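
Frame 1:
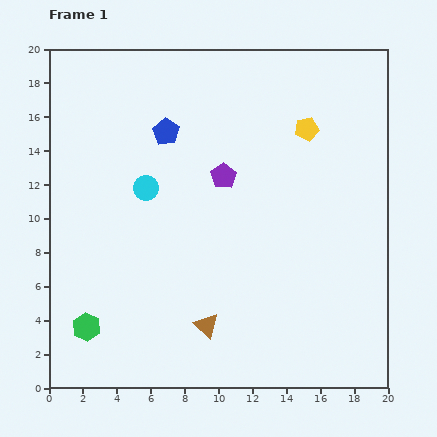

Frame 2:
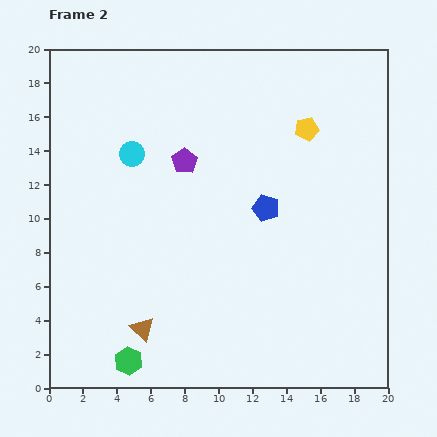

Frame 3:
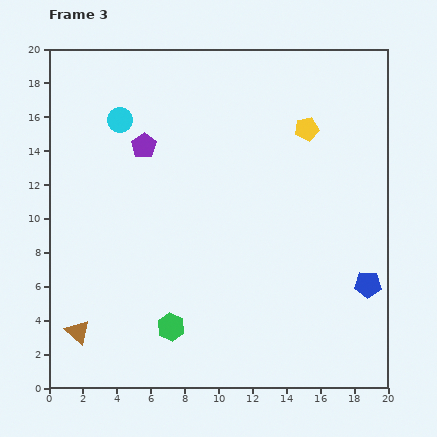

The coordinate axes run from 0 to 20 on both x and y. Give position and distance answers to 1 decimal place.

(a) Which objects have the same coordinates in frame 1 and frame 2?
the yellow pentagon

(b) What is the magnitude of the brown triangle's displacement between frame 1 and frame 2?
3.8

The brown triangle moved from (9.3, 3.7) to (5.5, 3.5), a distance of √(3.8² + 0.2²) ≈ 3.8.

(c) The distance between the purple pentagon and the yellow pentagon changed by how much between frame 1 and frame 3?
+4.1

Distance in frame 1: 5.6. Distance in frame 3: 9.7.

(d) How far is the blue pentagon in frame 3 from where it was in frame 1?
14.9

The blue pentagon moved from (6.9, 15.1) to (18.8, 6.1), a distance of √(11.9² + 9.0²) ≈ 14.9.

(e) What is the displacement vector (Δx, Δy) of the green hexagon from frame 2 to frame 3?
(2.5, 2.0)

The green hexagon was at (4.7, 1.6) in frame 2 and (7.2, 3.6) in frame 3.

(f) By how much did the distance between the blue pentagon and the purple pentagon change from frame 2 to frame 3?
+9.9

Distance in frame 2: 5.6. Distance in frame 3: 15.5.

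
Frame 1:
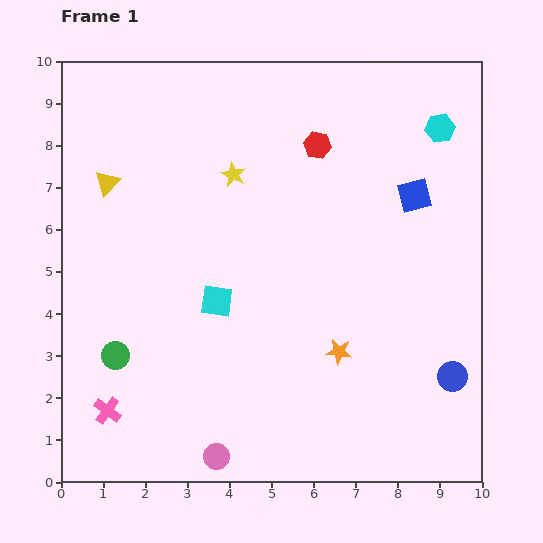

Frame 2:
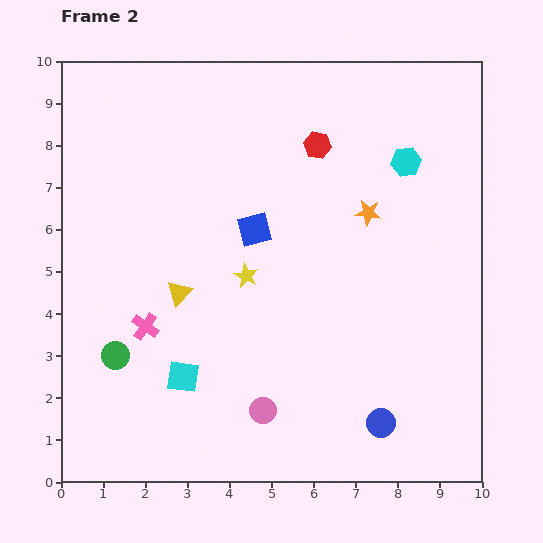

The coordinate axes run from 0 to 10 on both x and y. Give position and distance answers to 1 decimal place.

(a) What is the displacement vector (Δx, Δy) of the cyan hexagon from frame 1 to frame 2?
(-0.8, -0.8)

The cyan hexagon was at (9.0, 8.4) in frame 1 and (8.2, 7.6) in frame 2.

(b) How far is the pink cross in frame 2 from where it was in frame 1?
2.2

The pink cross moved from (1.1, 1.7) to (2.0, 3.7), a distance of √(0.9² + 2.0²) ≈ 2.2.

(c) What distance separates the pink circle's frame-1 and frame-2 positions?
1.6

The pink circle moved from (3.7, 0.6) to (4.8, 1.7), a distance of √(1.1² + 1.1²) ≈ 1.6.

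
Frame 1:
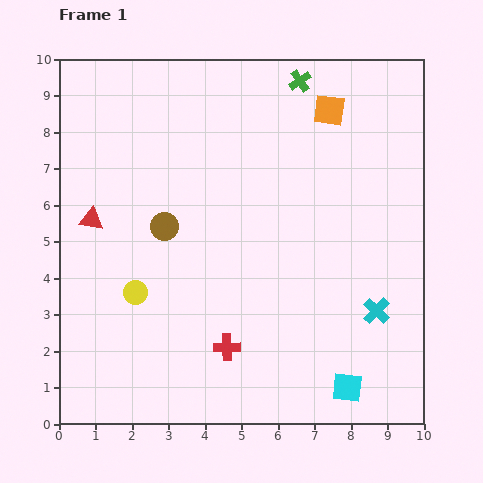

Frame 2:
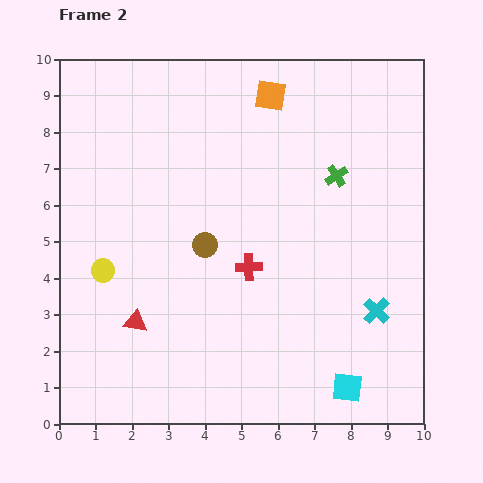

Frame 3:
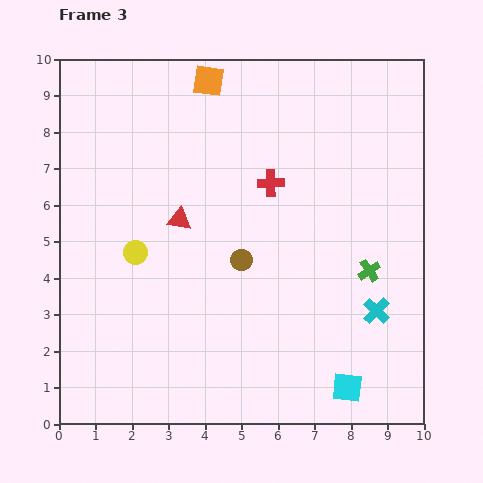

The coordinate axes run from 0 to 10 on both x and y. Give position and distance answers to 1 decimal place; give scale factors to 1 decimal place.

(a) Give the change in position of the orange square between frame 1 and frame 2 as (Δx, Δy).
(-1.6, 0.4)

The orange square was at (7.4, 8.6) in frame 1 and (5.8, 9.0) in frame 2.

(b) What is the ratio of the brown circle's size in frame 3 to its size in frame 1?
0.8×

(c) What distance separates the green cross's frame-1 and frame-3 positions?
5.5

The green cross moved from (6.6, 9.4) to (8.5, 4.2), a distance of √(1.9² + 5.2²) ≈ 5.5.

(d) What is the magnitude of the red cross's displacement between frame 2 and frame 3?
2.4

The red cross moved from (5.2, 4.3) to (5.8, 6.6), a distance of √(0.6² + 2.3²) ≈ 2.4.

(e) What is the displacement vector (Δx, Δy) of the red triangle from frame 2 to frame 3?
(1.2, 2.8)

The red triangle was at (2.1, 2.8) in frame 2 and (3.3, 5.6) in frame 3.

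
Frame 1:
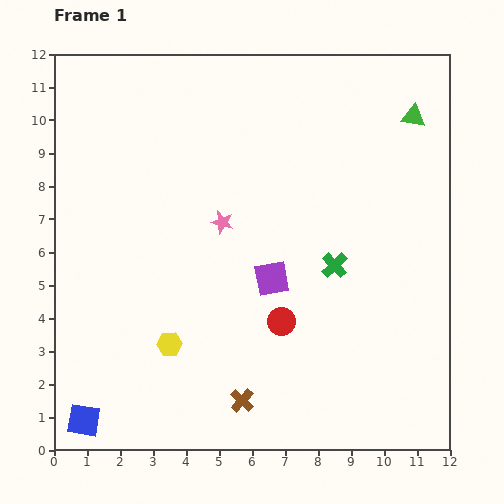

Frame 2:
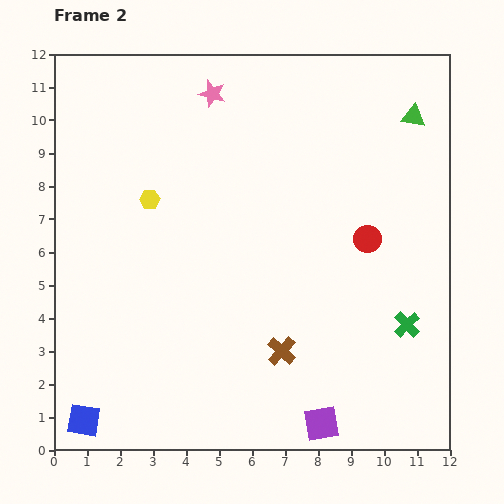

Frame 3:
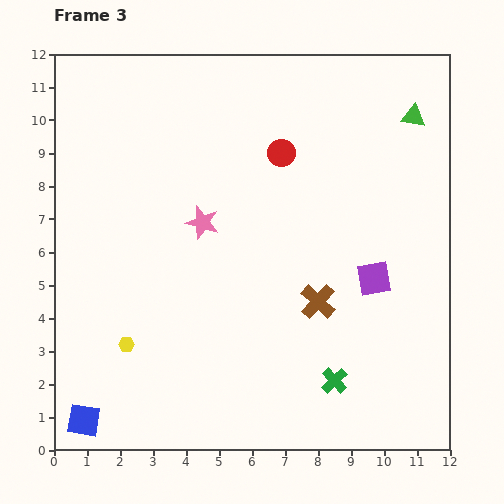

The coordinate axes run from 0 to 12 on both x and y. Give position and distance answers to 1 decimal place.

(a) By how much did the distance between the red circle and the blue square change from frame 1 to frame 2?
+3.5

Distance in frame 1: 6.7. Distance in frame 2: 10.2.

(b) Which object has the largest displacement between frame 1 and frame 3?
the red circle

(moved 5.1; next 3.8)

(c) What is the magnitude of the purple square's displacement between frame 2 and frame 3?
4.7

The purple square moved from (8.1, 0.8) to (9.7, 5.2), a distance of √(1.6² + 4.4²) ≈ 4.7.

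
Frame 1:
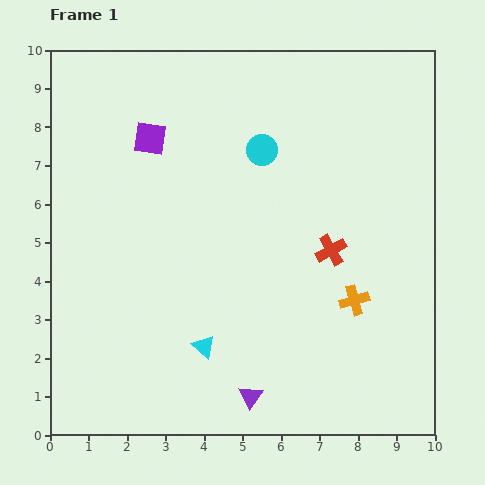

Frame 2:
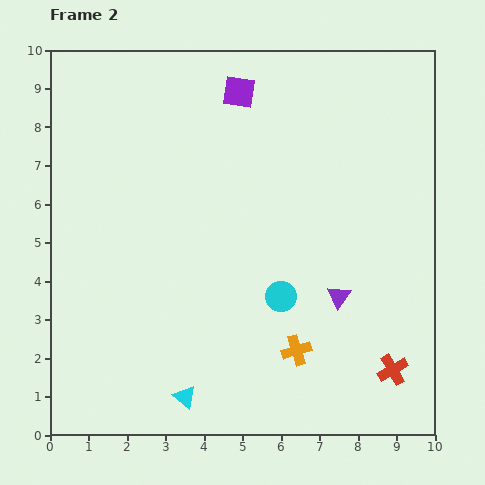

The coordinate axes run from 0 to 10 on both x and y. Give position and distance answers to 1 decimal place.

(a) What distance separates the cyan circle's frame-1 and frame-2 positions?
3.8

The cyan circle moved from (5.5, 7.4) to (6.0, 3.6), a distance of √(0.5² + 3.8²) ≈ 3.8.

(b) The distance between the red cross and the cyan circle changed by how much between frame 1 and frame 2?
+0.3

Distance in frame 1: 3.2. Distance in frame 2: 3.5.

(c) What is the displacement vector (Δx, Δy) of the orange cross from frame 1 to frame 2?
(-1.5, -1.3)

The orange cross was at (7.9, 3.5) in frame 1 and (6.4, 2.2) in frame 2.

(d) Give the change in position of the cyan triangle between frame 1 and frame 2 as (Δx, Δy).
(-0.5, -1.3)

The cyan triangle was at (4.0, 2.3) in frame 1 and (3.5, 1.0) in frame 2.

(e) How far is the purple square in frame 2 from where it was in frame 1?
2.6

The purple square moved from (2.6, 7.7) to (4.9, 8.9), a distance of √(2.3² + 1.2²) ≈ 2.6.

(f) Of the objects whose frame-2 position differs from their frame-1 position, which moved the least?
the cyan triangle

(moved 1.4)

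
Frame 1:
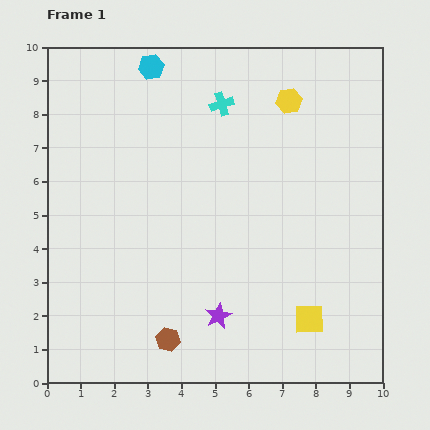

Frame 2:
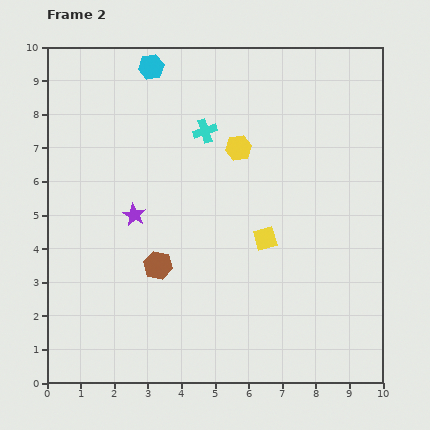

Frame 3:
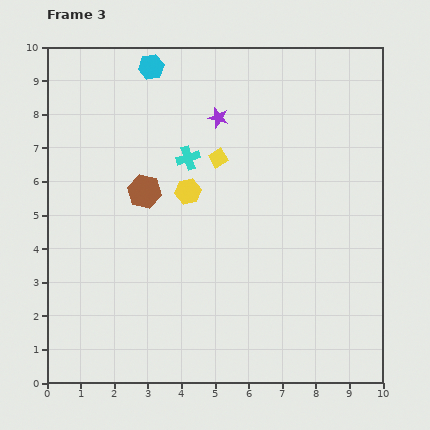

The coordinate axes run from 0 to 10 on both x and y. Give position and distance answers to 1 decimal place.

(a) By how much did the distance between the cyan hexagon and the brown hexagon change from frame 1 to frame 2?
-2.2

Distance in frame 1: 8.1. Distance in frame 2: 5.9.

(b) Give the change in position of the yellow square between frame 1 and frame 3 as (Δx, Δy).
(-2.7, 4.8)

The yellow square was at (7.8, 1.9) in frame 1 and (5.1, 6.7) in frame 3.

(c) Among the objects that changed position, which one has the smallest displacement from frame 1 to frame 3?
the cyan cross

(moved 1.9)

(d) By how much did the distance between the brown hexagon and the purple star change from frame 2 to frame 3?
+1.4

Distance in frame 2: 1.7. Distance in frame 3: 3.1.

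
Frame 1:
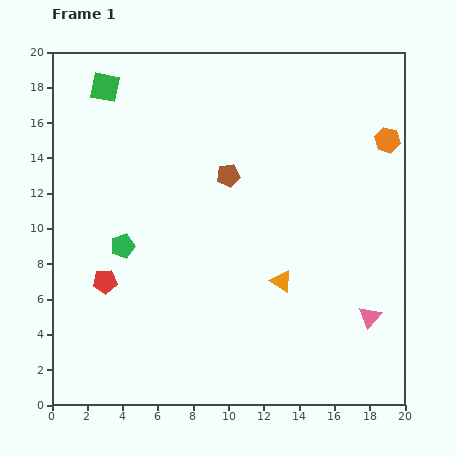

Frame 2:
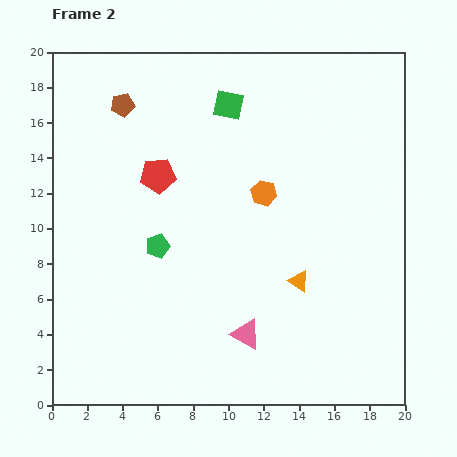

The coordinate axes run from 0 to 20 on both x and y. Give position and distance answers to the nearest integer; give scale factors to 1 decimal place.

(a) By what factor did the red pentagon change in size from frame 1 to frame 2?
1.5×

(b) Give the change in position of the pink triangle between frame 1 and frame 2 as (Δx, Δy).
(-7, -1)

The pink triangle was at (18, 5) in frame 1 and (11, 4) in frame 2.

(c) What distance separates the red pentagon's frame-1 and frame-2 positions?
7

The red pentagon moved from (3, 7) to (6, 13), a distance of √(3² + 6²) ≈ 7.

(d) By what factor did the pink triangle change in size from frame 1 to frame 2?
1.3×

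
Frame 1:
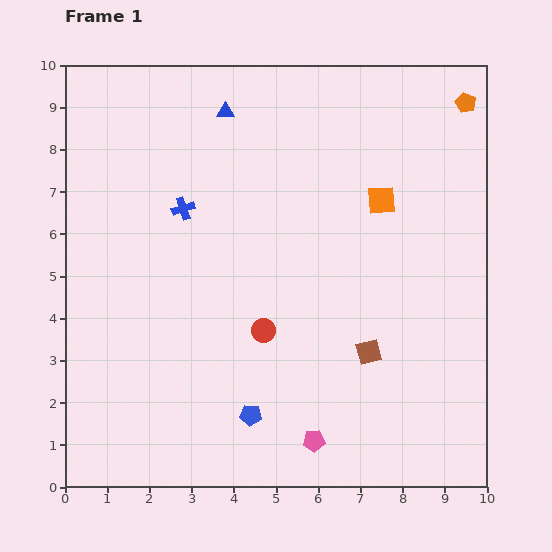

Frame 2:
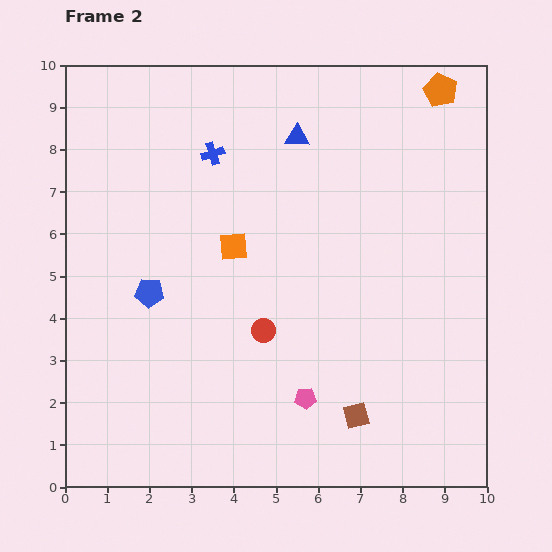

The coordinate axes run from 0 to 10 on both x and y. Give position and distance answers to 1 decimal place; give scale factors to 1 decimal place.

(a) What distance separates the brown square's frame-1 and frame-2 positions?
1.5

The brown square moved from (7.2, 3.2) to (6.9, 1.7), a distance of √(0.3² + 1.5²) ≈ 1.5.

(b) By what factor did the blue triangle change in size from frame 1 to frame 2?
1.4×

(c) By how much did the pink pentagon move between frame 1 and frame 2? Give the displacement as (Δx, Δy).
(-0.2, 1.0)

The pink pentagon was at (5.9, 1.1) in frame 1 and (5.7, 2.1) in frame 2.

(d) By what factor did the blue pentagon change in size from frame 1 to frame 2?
1.4×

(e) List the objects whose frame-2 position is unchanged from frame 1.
the red circle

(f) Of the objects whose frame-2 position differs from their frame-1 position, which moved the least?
the orange pentagon

(moved 0.7)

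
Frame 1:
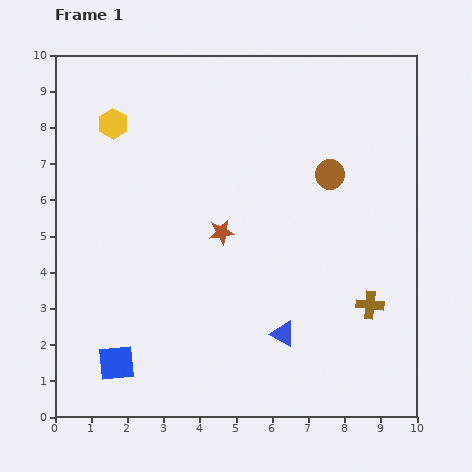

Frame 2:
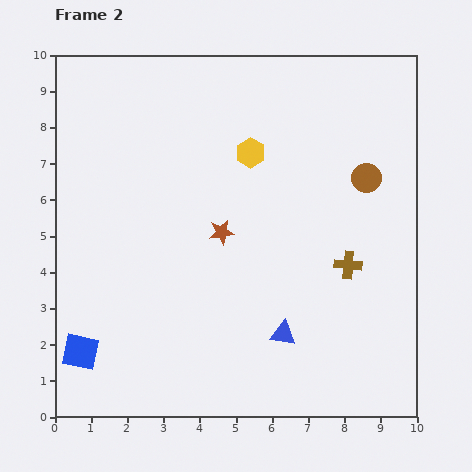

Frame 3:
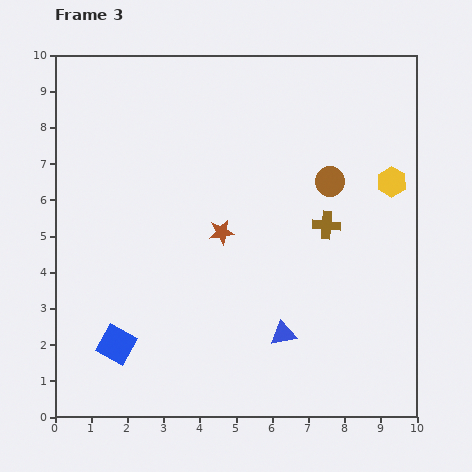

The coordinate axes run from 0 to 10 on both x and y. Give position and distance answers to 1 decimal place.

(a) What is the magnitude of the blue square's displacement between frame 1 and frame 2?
1.0

The blue square moved from (1.7, 1.5) to (0.7, 1.8), a distance of √(1.0² + 0.3²) ≈ 1.0.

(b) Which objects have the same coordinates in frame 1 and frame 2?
the brown star, the blue triangle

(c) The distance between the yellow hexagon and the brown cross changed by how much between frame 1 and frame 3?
-6.5

Distance in frame 1: 8.7. Distance in frame 3: 2.2.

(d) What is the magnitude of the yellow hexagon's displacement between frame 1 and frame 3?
7.9

The yellow hexagon moved from (1.6, 8.1) to (9.3, 6.5), a distance of √(7.7² + 1.6²) ≈ 7.9.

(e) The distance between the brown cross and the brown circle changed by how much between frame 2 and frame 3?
-1.3

Distance in frame 2: 2.5. Distance in frame 3: 1.2.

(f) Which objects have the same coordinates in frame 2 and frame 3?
the brown star, the blue triangle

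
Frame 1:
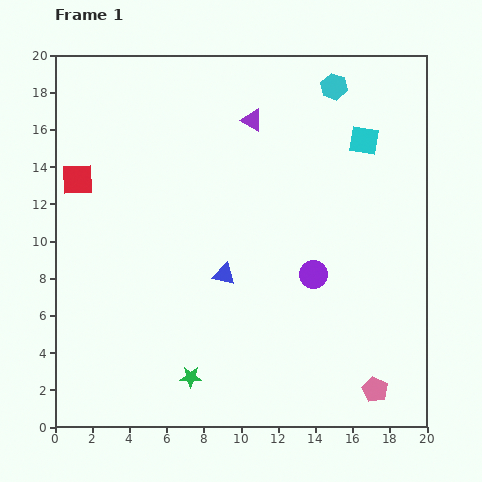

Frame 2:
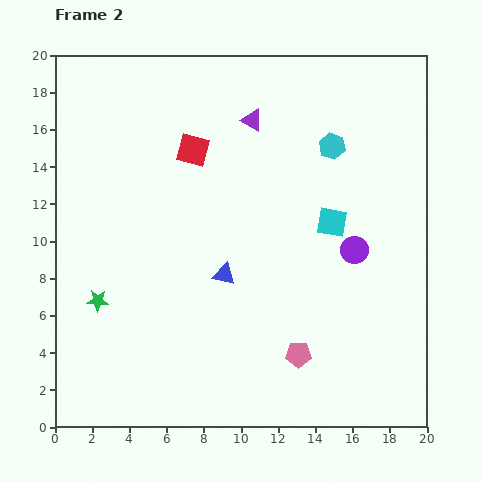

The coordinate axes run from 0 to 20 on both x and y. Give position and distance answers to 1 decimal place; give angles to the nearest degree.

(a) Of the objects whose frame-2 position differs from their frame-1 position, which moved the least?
the purple circle

(moved 2.6)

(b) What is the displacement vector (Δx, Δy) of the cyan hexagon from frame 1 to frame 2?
(-0.1, -3.2)

The cyan hexagon was at (15.0, 18.3) in frame 1 and (14.9, 15.1) in frame 2.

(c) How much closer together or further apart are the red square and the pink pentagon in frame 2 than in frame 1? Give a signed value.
-7.2

Distance in frame 1: 19.6. Distance in frame 2: 12.4.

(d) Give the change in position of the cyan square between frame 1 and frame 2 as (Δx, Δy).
(-1.7, -4.4)

The cyan square was at (16.6, 15.4) in frame 1 and (14.9, 11.0) in frame 2.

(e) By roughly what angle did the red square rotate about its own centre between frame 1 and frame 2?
17° clockwise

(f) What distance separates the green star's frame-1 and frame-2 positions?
6.5

The green star moved from (7.3, 2.7) to (2.3, 6.8), a distance of √(5.0² + 4.1²) ≈ 6.5.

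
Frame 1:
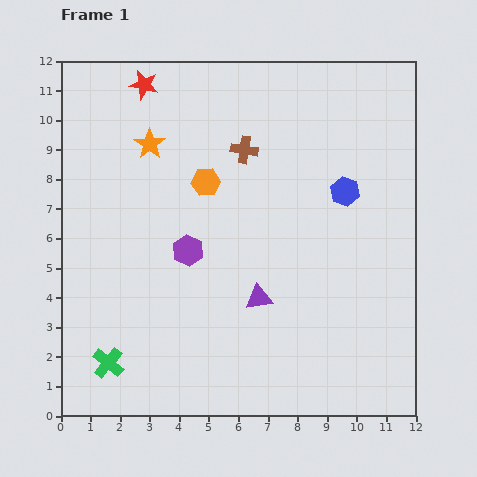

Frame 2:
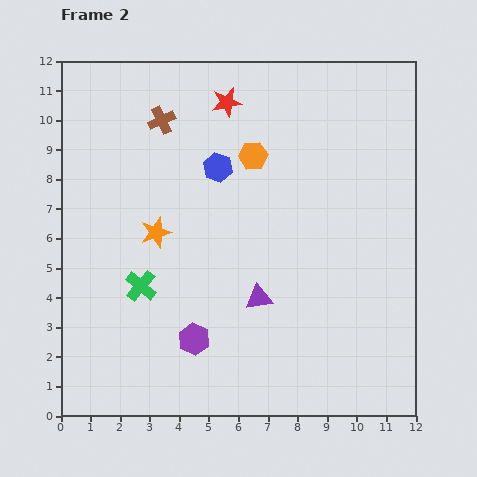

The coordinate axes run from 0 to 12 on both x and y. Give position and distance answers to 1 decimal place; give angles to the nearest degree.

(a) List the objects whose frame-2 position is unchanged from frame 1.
the purple triangle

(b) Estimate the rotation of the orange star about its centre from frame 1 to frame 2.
19° clockwise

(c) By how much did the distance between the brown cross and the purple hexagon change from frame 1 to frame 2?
+3.6

Distance in frame 1: 3.9. Distance in frame 2: 7.5.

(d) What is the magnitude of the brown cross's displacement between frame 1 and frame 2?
3.0

The brown cross moved from (6.2, 9.0) to (3.4, 10.0), a distance of √(2.8² + 1.0²) ≈ 3.0.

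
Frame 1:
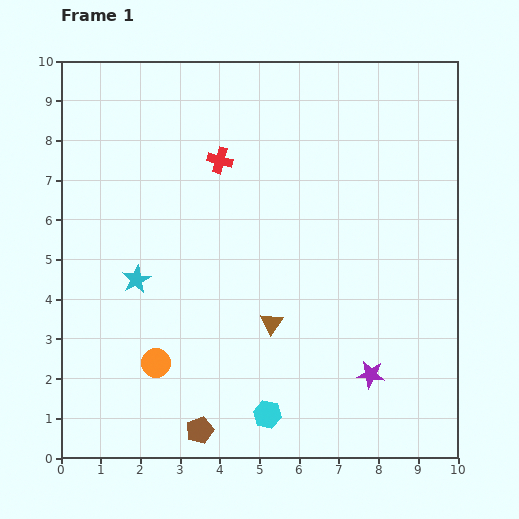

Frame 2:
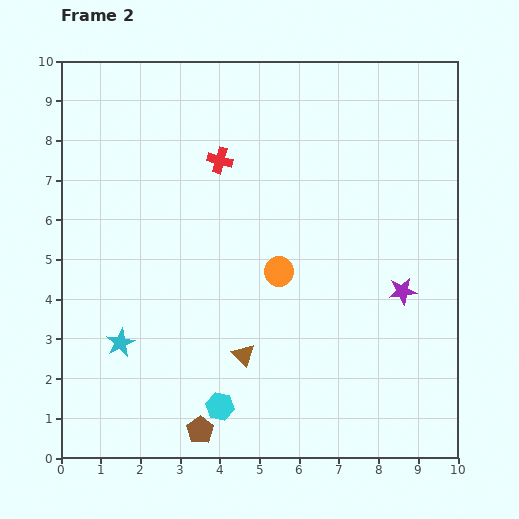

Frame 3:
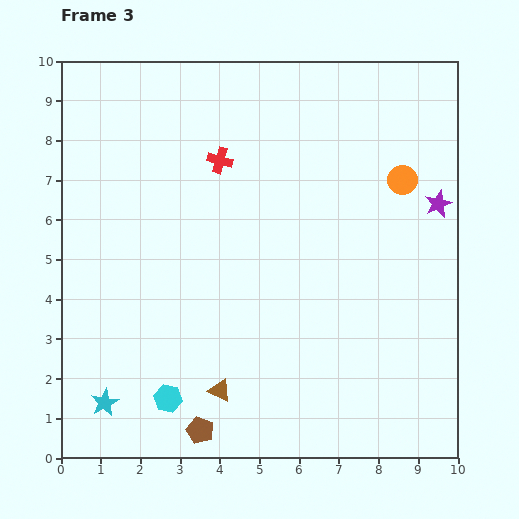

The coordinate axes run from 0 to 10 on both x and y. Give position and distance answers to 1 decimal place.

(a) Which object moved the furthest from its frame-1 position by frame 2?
the orange circle

(moved 3.9; next 2.2)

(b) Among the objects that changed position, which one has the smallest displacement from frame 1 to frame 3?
the brown triangle

(moved 2.1)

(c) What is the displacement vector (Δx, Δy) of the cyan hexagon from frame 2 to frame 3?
(-1.3, 0.2)

The cyan hexagon was at (4.0, 1.3) in frame 2 and (2.7, 1.5) in frame 3.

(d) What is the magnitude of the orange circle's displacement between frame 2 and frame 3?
3.9

The orange circle moved from (5.5, 4.7) to (8.6, 7.0), a distance of √(3.1² + 2.3²) ≈ 3.9.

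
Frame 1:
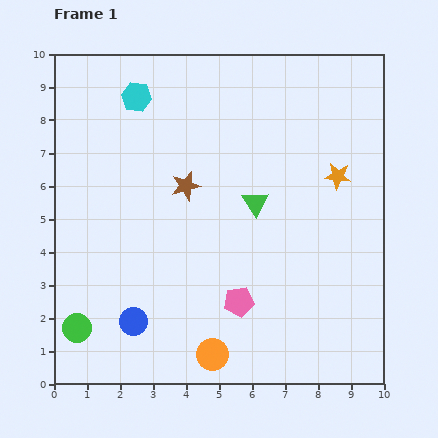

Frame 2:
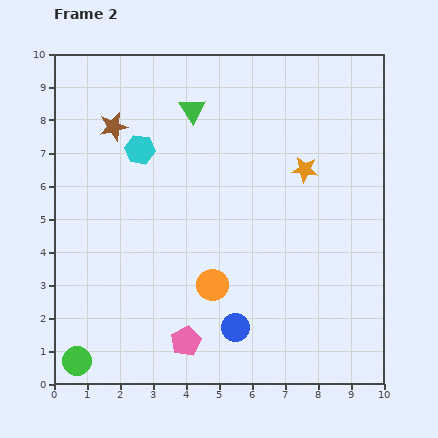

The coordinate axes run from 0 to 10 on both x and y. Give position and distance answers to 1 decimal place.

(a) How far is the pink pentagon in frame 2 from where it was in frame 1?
2.0

The pink pentagon moved from (5.6, 2.5) to (4.0, 1.3), a distance of √(1.6² + 1.2²) ≈ 2.0.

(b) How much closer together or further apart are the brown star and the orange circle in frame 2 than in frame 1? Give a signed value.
+0.5

Distance in frame 1: 5.2. Distance in frame 2: 5.7.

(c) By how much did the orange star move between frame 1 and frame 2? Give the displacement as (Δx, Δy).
(-1.0, 0.2)

The orange star was at (8.6, 6.3) in frame 1 and (7.6, 6.5) in frame 2.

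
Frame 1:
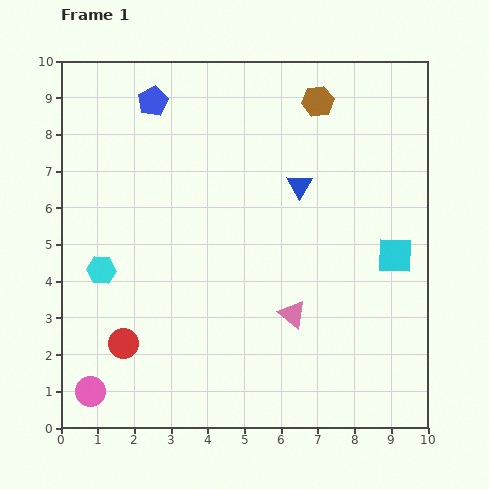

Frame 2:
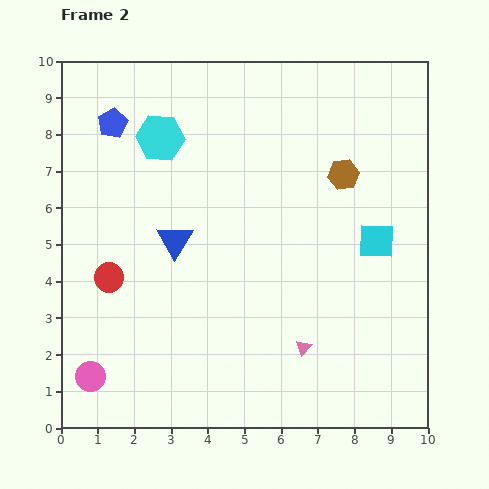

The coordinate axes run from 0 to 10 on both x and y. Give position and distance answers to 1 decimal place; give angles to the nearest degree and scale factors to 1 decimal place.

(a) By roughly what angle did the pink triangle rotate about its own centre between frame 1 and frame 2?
33° clockwise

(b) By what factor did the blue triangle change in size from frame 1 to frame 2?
1.4×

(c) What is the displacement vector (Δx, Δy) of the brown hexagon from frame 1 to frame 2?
(0.7, -2.0)

The brown hexagon was at (7.0, 8.9) in frame 1 and (7.7, 6.9) in frame 2.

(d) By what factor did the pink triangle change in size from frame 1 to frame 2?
0.6×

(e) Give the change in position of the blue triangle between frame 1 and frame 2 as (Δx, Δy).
(-3.4, -1.5)

The blue triangle was at (6.5, 6.6) in frame 1 and (3.1, 5.1) in frame 2.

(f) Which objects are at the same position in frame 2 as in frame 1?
none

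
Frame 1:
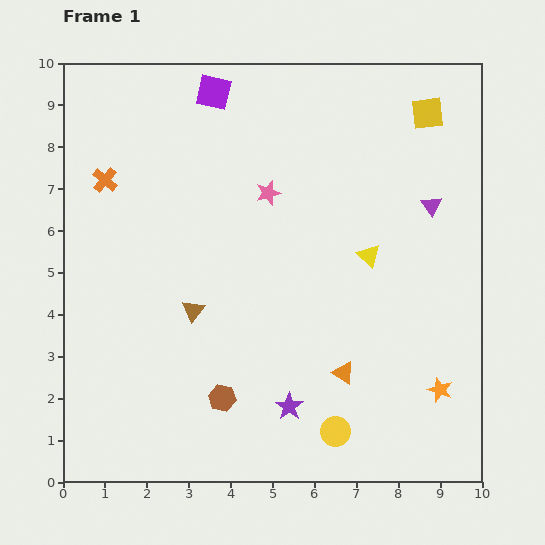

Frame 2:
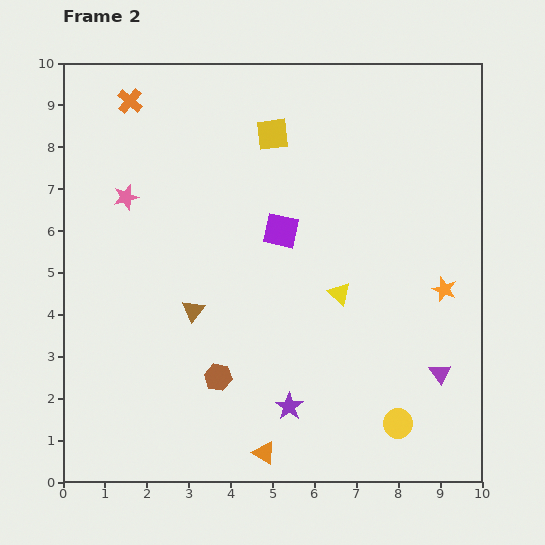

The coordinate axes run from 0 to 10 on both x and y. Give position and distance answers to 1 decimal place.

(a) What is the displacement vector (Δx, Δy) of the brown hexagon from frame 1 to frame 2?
(-0.1, 0.5)

The brown hexagon was at (3.8, 2.0) in frame 1 and (3.7, 2.5) in frame 2.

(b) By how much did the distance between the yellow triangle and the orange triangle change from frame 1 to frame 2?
+1.3

Distance in frame 1: 2.9. Distance in frame 2: 4.2.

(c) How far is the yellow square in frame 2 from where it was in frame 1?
3.7

The yellow square moved from (8.7, 8.8) to (5.0, 8.3), a distance of √(3.7² + 0.5²) ≈ 3.7.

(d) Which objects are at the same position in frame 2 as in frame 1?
the purple star, the brown triangle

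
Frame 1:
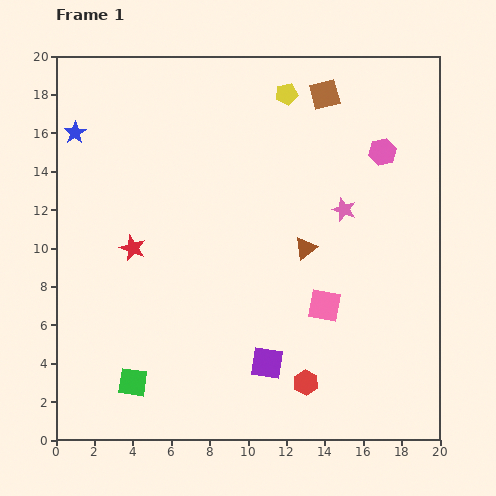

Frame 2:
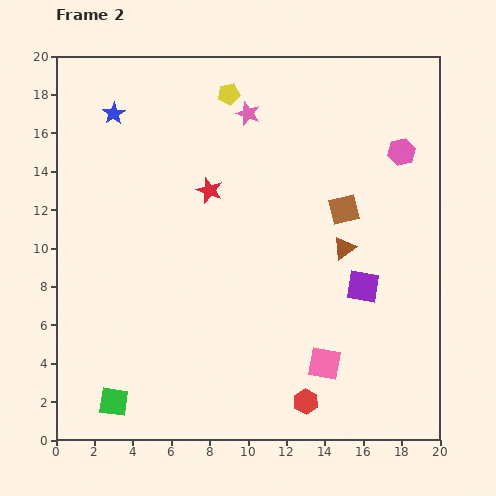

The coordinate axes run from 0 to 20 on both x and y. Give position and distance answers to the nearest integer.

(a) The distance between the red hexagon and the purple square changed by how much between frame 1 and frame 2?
+5

Distance in frame 1: 2. Distance in frame 2: 7.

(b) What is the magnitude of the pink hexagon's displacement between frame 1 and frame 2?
1

The pink hexagon moved from (17, 15) to (18, 15), a distance of √(1² + 0²) ≈ 1.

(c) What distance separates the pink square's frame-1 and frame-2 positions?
3

The pink square moved from (14, 7) to (14, 4), a distance of √(0² + 3²) ≈ 3.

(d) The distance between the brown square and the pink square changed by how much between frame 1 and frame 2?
-3

Distance in frame 1: 11. Distance in frame 2: 8.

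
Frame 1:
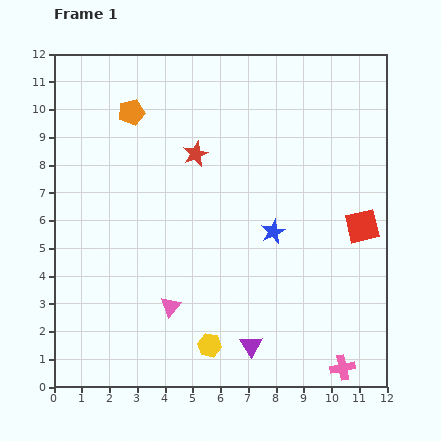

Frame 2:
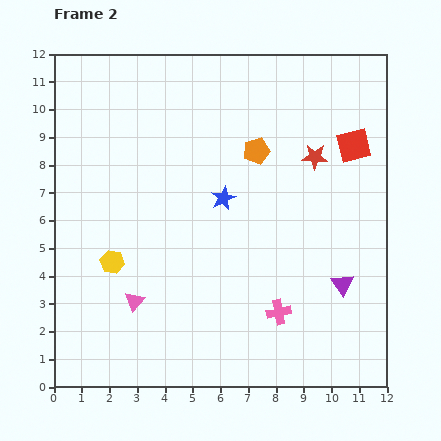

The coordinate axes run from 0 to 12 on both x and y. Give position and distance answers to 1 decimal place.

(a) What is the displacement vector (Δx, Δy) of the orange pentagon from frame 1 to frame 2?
(4.5, -1.4)

The orange pentagon was at (2.8, 9.9) in frame 1 and (7.3, 8.5) in frame 2.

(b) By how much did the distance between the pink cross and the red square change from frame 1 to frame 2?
+1.5

Distance in frame 1: 5.1. Distance in frame 2: 6.6.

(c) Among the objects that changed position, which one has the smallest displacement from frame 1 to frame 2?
the pink triangle

(moved 1.3)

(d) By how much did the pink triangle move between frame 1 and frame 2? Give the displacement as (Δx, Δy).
(-1.3, 0.2)

The pink triangle was at (4.2, 2.9) in frame 1 and (2.9, 3.1) in frame 2.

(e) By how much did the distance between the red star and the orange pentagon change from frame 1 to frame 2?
-0.6

Distance in frame 1: 2.7. Distance in frame 2: 2.1.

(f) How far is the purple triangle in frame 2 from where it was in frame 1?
4.0

The purple triangle moved from (7.1, 1.5) to (10.4, 3.7), a distance of √(3.3² + 2.2²) ≈ 4.0.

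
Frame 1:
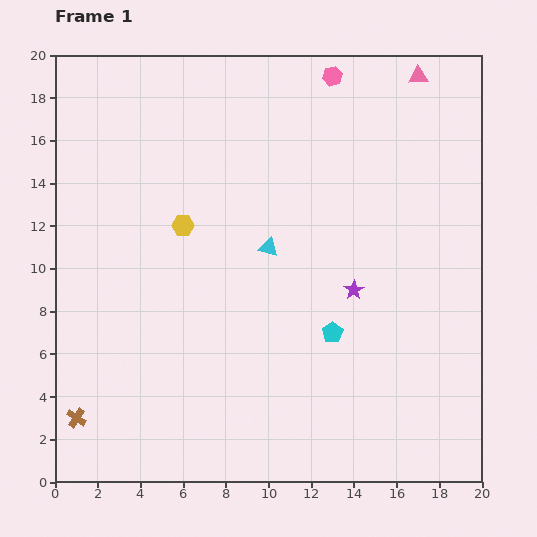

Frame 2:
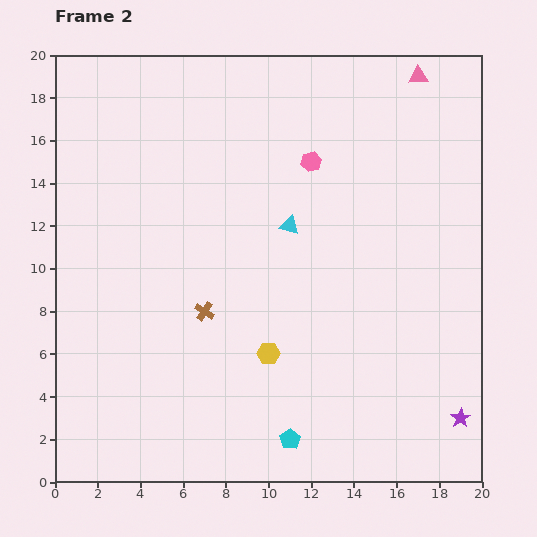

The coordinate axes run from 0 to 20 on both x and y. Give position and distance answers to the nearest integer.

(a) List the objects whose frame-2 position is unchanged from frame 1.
the pink triangle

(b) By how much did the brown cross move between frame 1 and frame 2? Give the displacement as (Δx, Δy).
(6, 5)

The brown cross was at (1, 3) in frame 1 and (7, 8) in frame 2.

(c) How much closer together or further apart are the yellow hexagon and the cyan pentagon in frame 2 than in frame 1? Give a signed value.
-5

Distance in frame 1: 9. Distance in frame 2: 4.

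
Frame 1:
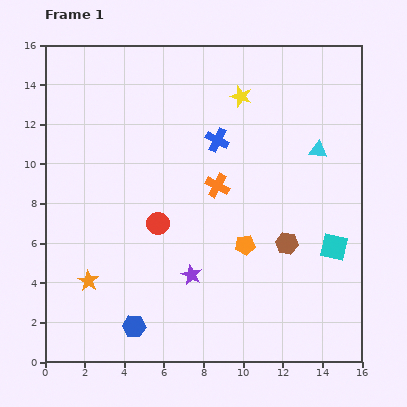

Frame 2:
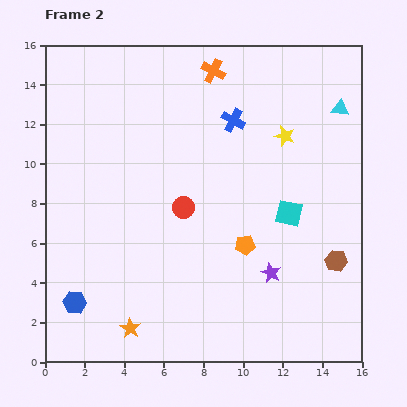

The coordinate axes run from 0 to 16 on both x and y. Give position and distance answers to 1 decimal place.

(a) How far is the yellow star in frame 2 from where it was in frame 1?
3.0

The yellow star moved from (9.9, 13.4) to (12.1, 11.4), a distance of √(2.2² + 2.0²) ≈ 3.0.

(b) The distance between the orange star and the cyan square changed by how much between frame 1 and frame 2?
-2.6

Distance in frame 1: 12.5. Distance in frame 2: 9.9.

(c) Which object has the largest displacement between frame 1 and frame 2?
the orange cross

(moved 5.8; next 4.0)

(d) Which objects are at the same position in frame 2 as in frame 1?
the orange pentagon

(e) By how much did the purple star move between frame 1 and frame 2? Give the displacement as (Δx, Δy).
(4.0, 0.1)

The purple star was at (7.4, 4.4) in frame 1 and (11.4, 4.5) in frame 2.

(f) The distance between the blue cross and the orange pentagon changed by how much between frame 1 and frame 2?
+0.8

Distance in frame 1: 5.5. Distance in frame 2: 6.3.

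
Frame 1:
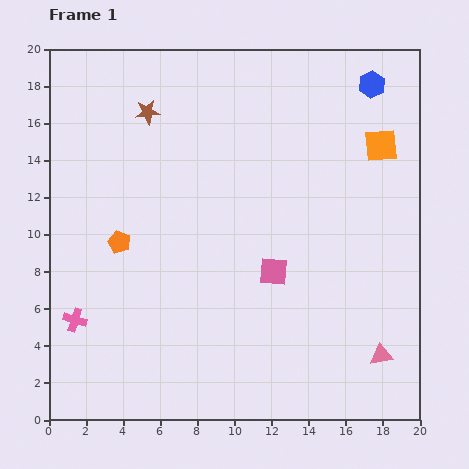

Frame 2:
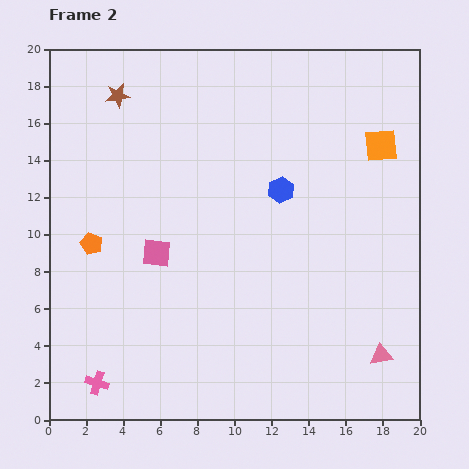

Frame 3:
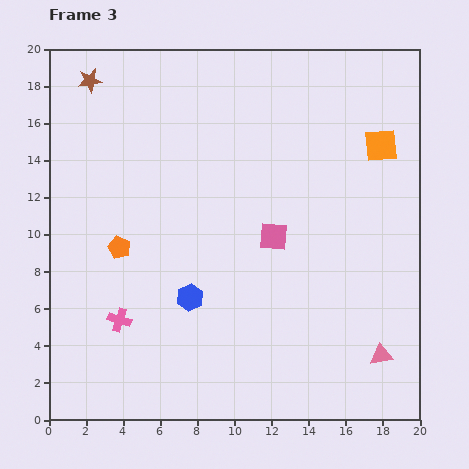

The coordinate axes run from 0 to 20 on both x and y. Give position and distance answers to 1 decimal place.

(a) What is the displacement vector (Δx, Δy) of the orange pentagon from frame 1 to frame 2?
(-1.5, -0.1)

The orange pentagon was at (3.8, 9.6) in frame 1 and (2.3, 9.5) in frame 2.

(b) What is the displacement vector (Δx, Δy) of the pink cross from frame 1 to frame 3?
(2.4, 0.0)

The pink cross was at (1.4, 5.4) in frame 1 and (3.8, 5.4) in frame 3.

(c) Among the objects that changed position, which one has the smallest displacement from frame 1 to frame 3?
the orange pentagon

(moved 0.3)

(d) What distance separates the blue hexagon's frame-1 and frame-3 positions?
15.1

The blue hexagon moved from (17.4, 18.1) to (7.6, 6.6), a distance of √(9.8² + 11.5²) ≈ 15.1.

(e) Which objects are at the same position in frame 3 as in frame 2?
the pink triangle, the orange square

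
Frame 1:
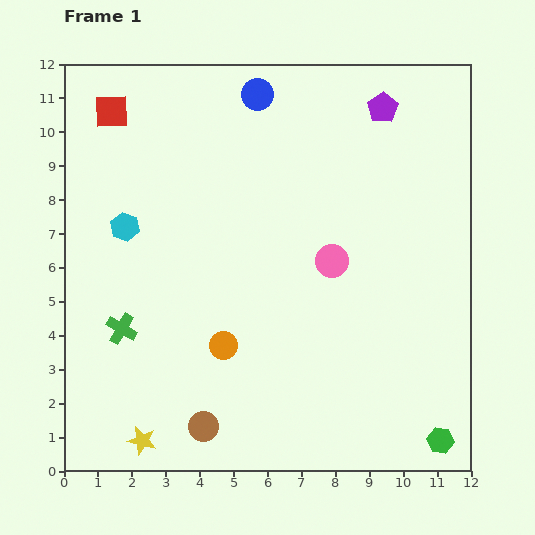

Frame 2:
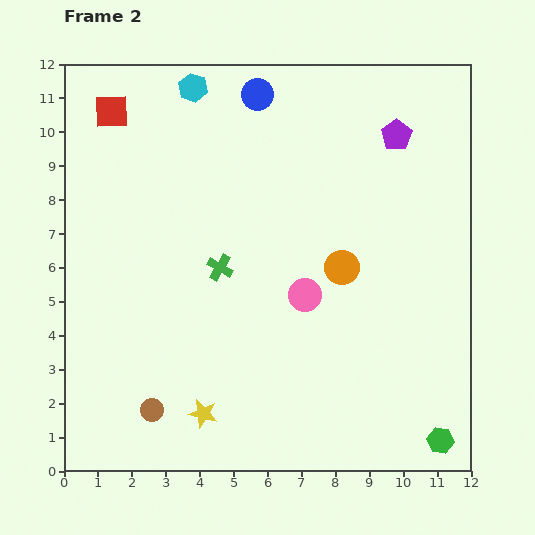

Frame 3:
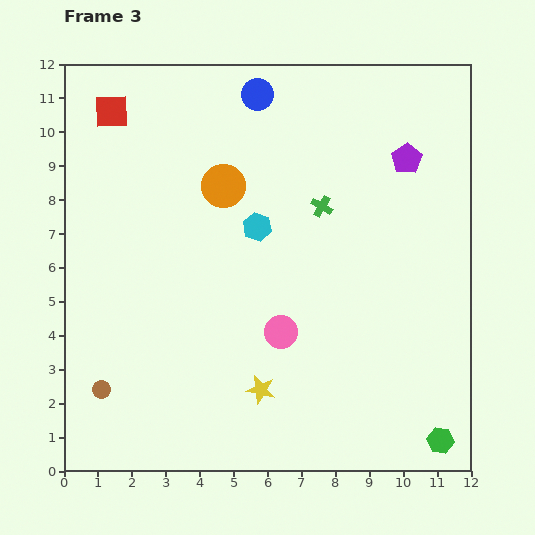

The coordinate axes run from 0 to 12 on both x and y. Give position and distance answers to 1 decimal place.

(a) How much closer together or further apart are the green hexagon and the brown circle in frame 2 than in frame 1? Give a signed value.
+1.5

Distance in frame 1: 7.0. Distance in frame 2: 8.5.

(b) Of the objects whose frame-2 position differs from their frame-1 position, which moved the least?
the purple pentagon

(moved 0.9)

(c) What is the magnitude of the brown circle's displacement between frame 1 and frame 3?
3.2

The brown circle moved from (4.1, 1.3) to (1.1, 2.4), a distance of √(3.0² + 1.1²) ≈ 3.2.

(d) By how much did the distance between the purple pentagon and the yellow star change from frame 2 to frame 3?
-2.0

Distance in frame 2: 10.0. Distance in frame 3: 8.0.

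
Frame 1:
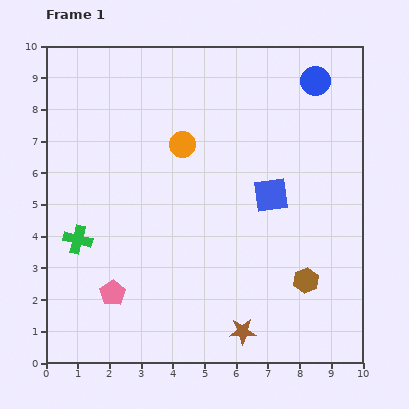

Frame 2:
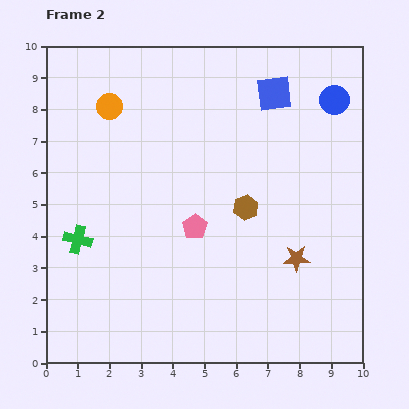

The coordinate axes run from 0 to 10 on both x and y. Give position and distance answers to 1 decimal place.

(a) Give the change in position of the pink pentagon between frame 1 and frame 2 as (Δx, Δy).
(2.6, 2.1)

The pink pentagon was at (2.1, 2.2) in frame 1 and (4.7, 4.3) in frame 2.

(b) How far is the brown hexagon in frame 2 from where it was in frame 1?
3.0

The brown hexagon moved from (8.2, 2.6) to (6.3, 4.9), a distance of √(1.9² + 2.3²) ≈ 3.0.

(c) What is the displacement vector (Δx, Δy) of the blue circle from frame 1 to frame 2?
(0.6, -0.6)

The blue circle was at (8.5, 8.9) in frame 1 and (9.1, 8.3) in frame 2.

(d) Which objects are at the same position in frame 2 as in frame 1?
the green cross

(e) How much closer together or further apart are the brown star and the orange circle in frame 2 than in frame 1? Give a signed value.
+1.4

Distance in frame 1: 6.2. Distance in frame 2: 7.6.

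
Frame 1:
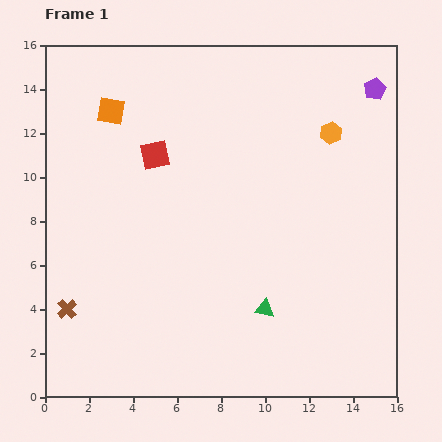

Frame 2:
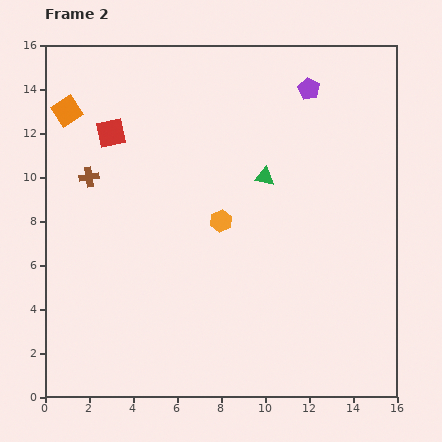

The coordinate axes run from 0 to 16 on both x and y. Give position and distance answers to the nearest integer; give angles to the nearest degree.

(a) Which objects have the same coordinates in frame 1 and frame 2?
none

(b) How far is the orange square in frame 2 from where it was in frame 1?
2

The orange square moved from (3, 13) to (1, 13), a distance of √(2² + 0²) ≈ 2.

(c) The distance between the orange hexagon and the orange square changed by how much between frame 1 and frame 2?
-1

Distance in frame 1: 10. Distance in frame 2: 9.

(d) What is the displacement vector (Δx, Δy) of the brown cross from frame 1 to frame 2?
(1, 6)

The brown cross was at (1, 4) in frame 1 and (2, 10) in frame 2.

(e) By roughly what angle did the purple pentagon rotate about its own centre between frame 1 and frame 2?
17° counter-clockwise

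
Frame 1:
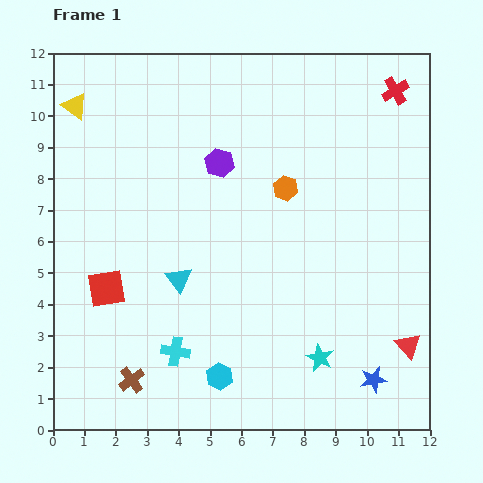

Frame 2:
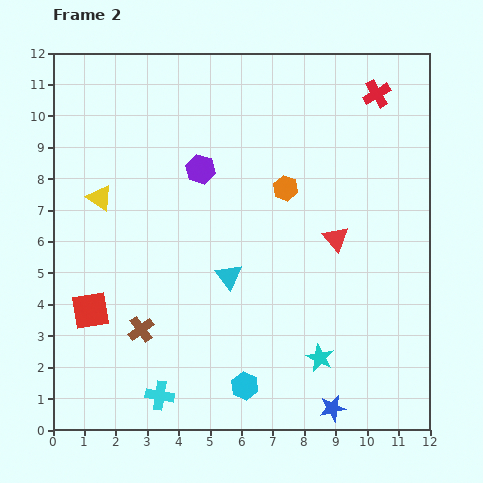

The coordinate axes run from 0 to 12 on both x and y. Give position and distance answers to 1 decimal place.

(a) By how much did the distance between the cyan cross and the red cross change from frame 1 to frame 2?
+0.9

Distance in frame 1: 10.9. Distance in frame 2: 11.8.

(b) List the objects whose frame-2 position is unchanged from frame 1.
the cyan star, the orange hexagon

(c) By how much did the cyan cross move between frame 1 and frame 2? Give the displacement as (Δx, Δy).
(-0.5, -1.4)

The cyan cross was at (3.9, 2.5) in frame 1 and (3.4, 1.1) in frame 2.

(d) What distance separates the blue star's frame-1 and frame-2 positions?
1.6

The blue star moved from (10.2, 1.6) to (8.9, 0.7), a distance of √(1.3² + 0.9²) ≈ 1.6.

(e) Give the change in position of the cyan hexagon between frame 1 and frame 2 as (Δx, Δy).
(0.8, -0.3)

The cyan hexagon was at (5.3, 1.7) in frame 1 and (6.1, 1.4) in frame 2.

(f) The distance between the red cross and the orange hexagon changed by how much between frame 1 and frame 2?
-0.5

Distance in frame 1: 4.7. Distance in frame 2: 4.2.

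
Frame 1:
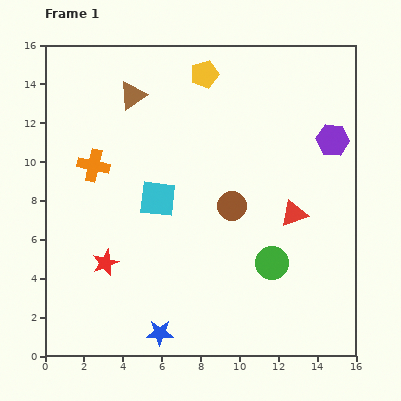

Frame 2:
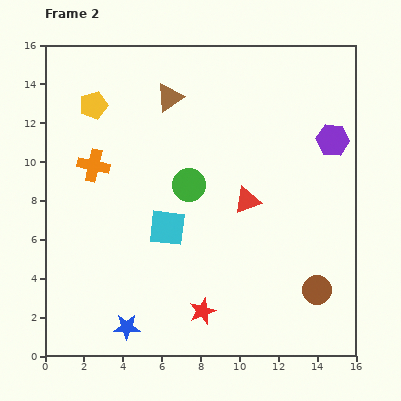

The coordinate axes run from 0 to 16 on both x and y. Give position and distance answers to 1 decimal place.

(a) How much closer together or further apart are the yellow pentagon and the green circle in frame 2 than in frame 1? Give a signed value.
-3.9

Distance in frame 1: 10.3. Distance in frame 2: 6.4.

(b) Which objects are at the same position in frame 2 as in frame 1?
the purple hexagon, the orange cross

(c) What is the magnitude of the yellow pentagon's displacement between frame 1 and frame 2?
5.9

The yellow pentagon moved from (8.2, 14.5) to (2.5, 12.9), a distance of √(5.7² + 1.6²) ≈ 5.9.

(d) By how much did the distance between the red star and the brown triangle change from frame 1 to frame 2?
+2.4

Distance in frame 1: 8.7. Distance in frame 2: 11.1.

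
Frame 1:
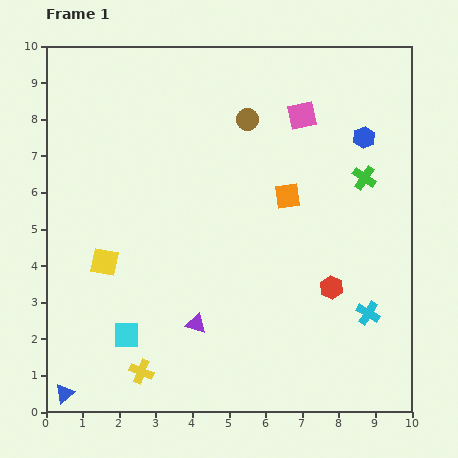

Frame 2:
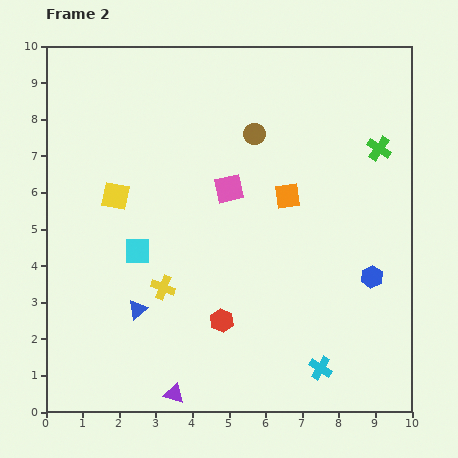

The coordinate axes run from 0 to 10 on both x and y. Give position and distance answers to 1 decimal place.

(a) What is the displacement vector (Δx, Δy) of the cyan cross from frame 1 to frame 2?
(-1.3, -1.5)

The cyan cross was at (8.8, 2.7) in frame 1 and (7.5, 1.2) in frame 2.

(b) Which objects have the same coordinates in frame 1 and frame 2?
the orange square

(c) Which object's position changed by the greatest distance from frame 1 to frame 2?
the blue hexagon

(moved 3.8; next 3.1)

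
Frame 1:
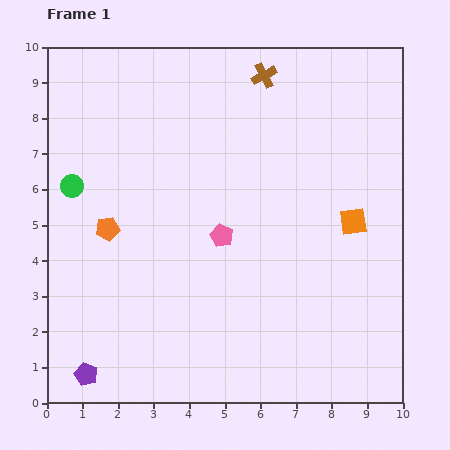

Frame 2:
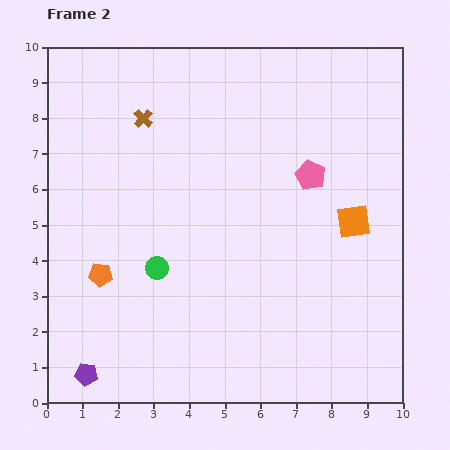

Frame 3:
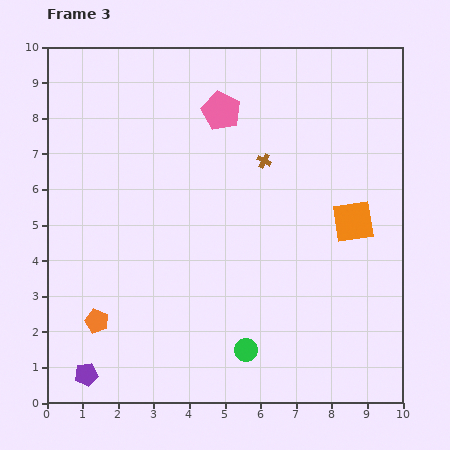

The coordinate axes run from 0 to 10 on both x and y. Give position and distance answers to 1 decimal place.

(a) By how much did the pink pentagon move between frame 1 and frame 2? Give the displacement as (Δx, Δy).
(2.5, 1.7)

The pink pentagon was at (4.9, 4.7) in frame 1 and (7.4, 6.4) in frame 2.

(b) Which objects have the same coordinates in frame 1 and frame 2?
the orange square, the purple pentagon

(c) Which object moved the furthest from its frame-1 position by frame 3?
the green circle

(moved 6.7; next 3.5)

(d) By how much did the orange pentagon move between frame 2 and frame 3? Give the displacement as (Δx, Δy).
(-0.1, -1.3)

The orange pentagon was at (1.5, 3.6) in frame 2 and (1.4, 2.3) in frame 3.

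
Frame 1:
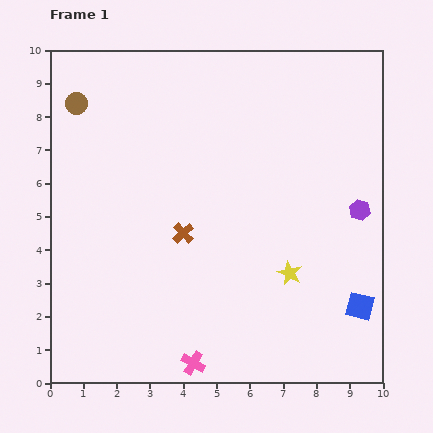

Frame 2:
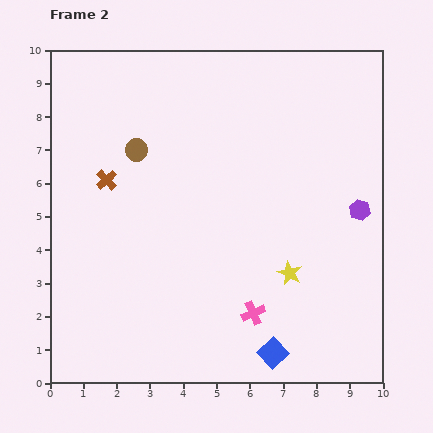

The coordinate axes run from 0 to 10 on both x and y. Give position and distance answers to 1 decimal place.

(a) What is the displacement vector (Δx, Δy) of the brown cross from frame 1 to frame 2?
(-2.3, 1.6)

The brown cross was at (4.0, 4.5) in frame 1 and (1.7, 6.1) in frame 2.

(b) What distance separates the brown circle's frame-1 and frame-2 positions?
2.3

The brown circle moved from (0.8, 8.4) to (2.6, 7.0), a distance of √(1.8² + 1.4²) ≈ 2.3.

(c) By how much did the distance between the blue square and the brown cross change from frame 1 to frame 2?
+1.5

Distance in frame 1: 5.7. Distance in frame 2: 7.2.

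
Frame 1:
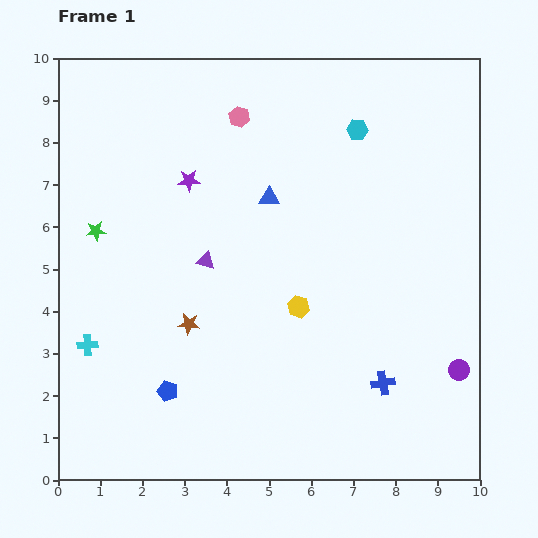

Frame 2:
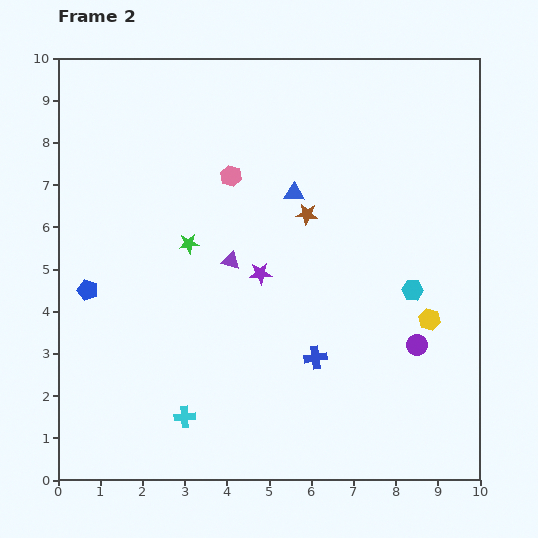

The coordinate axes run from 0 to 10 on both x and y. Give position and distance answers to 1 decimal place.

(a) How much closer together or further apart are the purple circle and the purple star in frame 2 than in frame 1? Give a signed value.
-3.7

Distance in frame 1: 7.8. Distance in frame 2: 4.1.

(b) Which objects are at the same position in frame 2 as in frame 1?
none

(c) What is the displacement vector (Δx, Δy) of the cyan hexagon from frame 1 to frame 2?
(1.3, -3.8)

The cyan hexagon was at (7.1, 8.3) in frame 1 and (8.4, 4.5) in frame 2.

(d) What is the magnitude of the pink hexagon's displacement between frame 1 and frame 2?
1.4

The pink hexagon moved from (4.3, 8.6) to (4.1, 7.2), a distance of √(0.2² + 1.4²) ≈ 1.4.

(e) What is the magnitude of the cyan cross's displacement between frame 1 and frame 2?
2.9

The cyan cross moved from (0.7, 3.2) to (3.0, 1.5), a distance of √(2.3² + 1.7²) ≈ 2.9.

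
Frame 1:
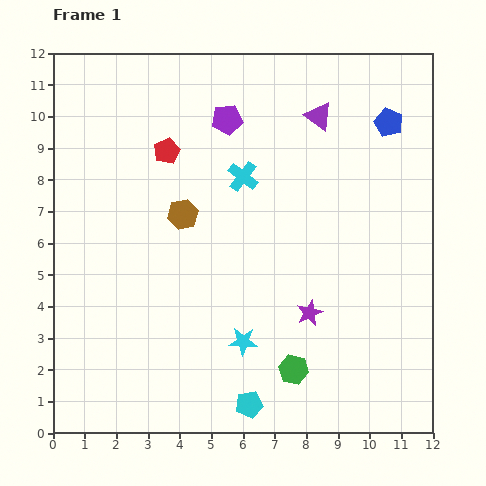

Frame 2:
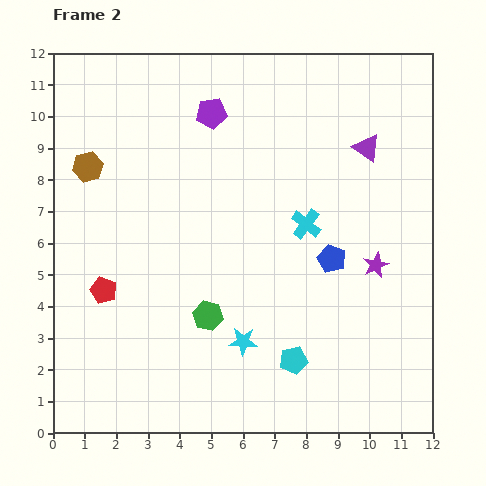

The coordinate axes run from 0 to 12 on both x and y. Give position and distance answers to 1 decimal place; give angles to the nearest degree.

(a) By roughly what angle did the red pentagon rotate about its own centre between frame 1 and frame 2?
25° counter-clockwise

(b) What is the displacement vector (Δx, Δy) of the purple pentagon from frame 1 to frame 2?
(-0.5, 0.2)

The purple pentagon was at (5.5, 9.9) in frame 1 and (5.0, 10.1) in frame 2.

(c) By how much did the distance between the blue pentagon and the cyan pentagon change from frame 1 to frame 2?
-6.5

Distance in frame 1: 9.9. Distance in frame 2: 3.4.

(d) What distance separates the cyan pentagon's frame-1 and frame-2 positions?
2.0

The cyan pentagon moved from (6.2, 0.9) to (7.6, 2.3), a distance of √(1.4² + 1.4²) ≈ 2.0.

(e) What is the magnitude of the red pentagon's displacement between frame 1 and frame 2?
4.8

The red pentagon moved from (3.6, 8.9) to (1.6, 4.5), a distance of √(2.0² + 4.4²) ≈ 4.8.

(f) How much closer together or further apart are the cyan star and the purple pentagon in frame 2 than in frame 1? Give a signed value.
+0.3

Distance in frame 1: 7.0. Distance in frame 2: 7.3.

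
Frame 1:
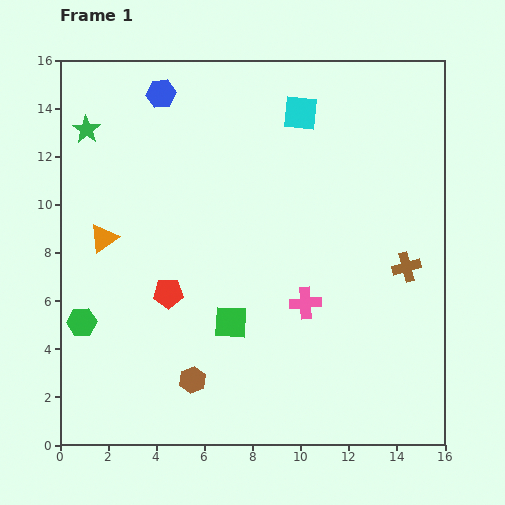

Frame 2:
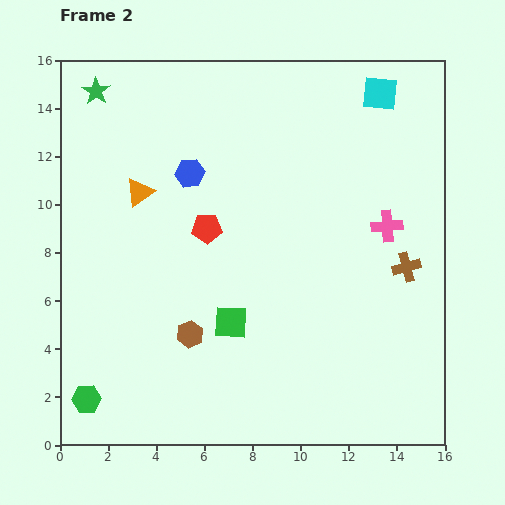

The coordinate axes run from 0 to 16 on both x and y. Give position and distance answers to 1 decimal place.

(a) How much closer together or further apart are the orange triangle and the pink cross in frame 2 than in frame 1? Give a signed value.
+1.6

Distance in frame 1: 8.8. Distance in frame 2: 10.4.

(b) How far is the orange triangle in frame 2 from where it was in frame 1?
2.4

The orange triangle moved from (1.8, 8.6) to (3.3, 10.5), a distance of √(1.5² + 1.9²) ≈ 2.4.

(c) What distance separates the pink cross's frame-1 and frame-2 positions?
4.7

The pink cross moved from (10.2, 5.9) to (13.6, 9.1), a distance of √(3.4² + 3.2²) ≈ 4.7.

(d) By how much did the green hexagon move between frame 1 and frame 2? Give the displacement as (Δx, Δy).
(0.2, -3.2)

The green hexagon was at (0.9, 5.1) in frame 1 and (1.1, 1.9) in frame 2.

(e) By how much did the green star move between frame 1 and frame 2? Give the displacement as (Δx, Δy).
(0.4, 1.6)

The green star was at (1.1, 13.1) in frame 1 and (1.5, 14.7) in frame 2.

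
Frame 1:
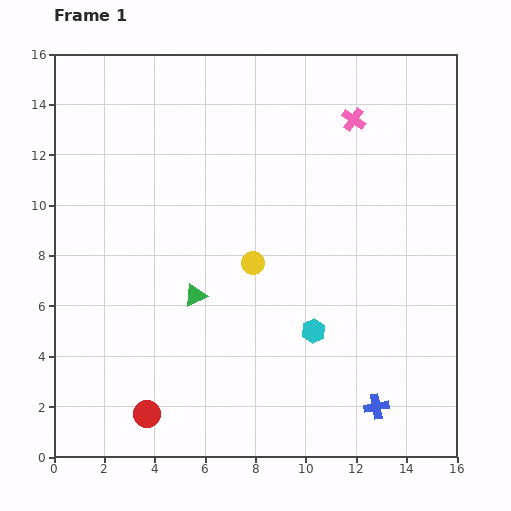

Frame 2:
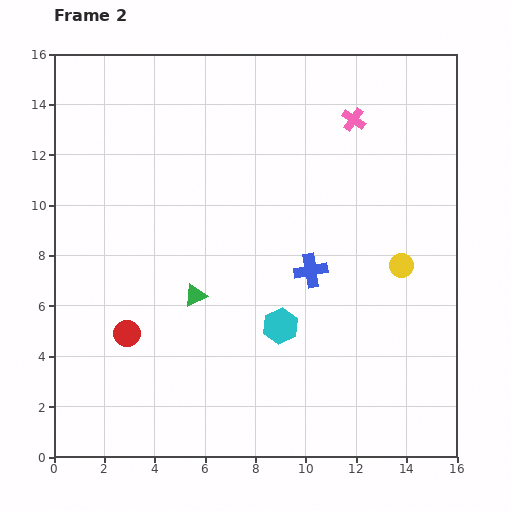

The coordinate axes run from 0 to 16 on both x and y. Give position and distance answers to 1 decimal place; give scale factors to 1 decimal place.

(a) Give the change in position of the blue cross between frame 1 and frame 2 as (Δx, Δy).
(-2.6, 5.4)

The blue cross was at (12.8, 2.0) in frame 1 and (10.2, 7.4) in frame 2.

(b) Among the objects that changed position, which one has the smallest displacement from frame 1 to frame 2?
the cyan hexagon

(moved 1.3)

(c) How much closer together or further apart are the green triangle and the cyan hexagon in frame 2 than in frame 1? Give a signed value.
-1.3

Distance in frame 1: 4.9. Distance in frame 2: 3.6.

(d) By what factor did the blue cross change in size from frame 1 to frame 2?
1.3×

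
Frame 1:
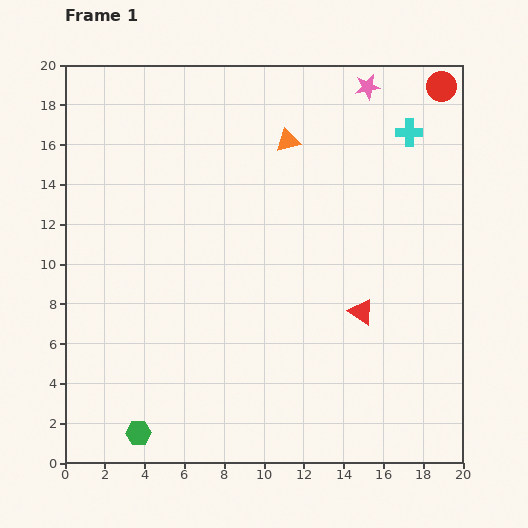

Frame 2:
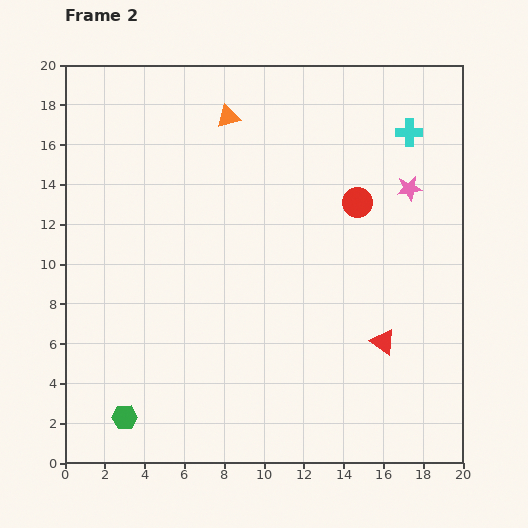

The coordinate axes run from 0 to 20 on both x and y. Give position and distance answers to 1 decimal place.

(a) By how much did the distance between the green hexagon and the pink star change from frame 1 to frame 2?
-2.5

Distance in frame 1: 20.9. Distance in frame 2: 18.4.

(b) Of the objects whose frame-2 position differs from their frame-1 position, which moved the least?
the green hexagon

(moved 1.1)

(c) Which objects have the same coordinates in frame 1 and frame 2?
the cyan cross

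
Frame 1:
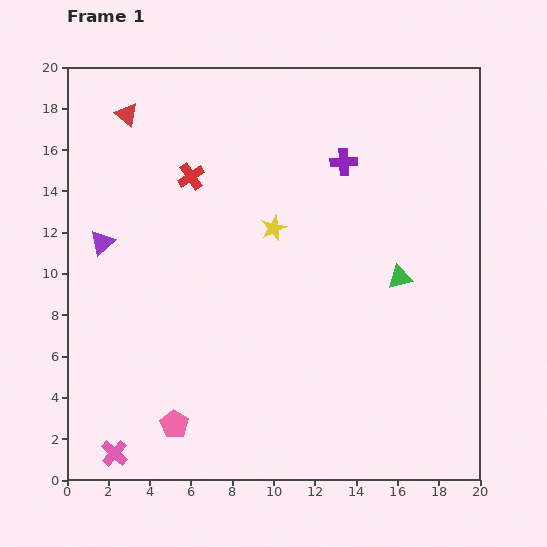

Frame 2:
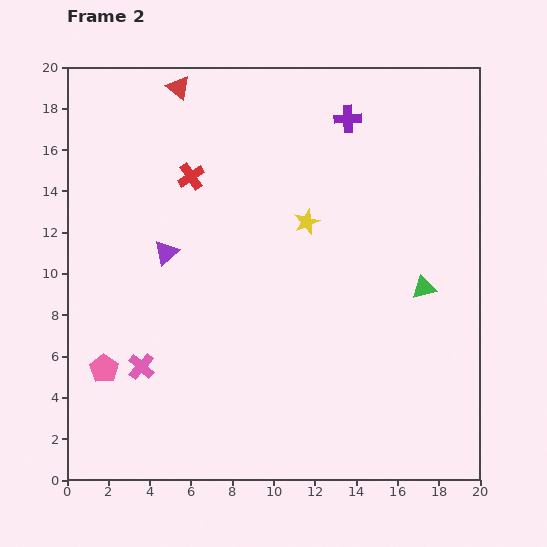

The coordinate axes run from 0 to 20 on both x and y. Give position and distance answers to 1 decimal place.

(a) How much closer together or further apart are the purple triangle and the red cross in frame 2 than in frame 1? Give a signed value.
-1.5

Distance in frame 1: 5.4. Distance in frame 2: 3.9.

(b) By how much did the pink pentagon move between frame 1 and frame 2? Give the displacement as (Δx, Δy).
(-3.4, 2.7)

The pink pentagon was at (5.2, 2.7) in frame 1 and (1.8, 5.4) in frame 2.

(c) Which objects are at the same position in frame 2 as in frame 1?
the red cross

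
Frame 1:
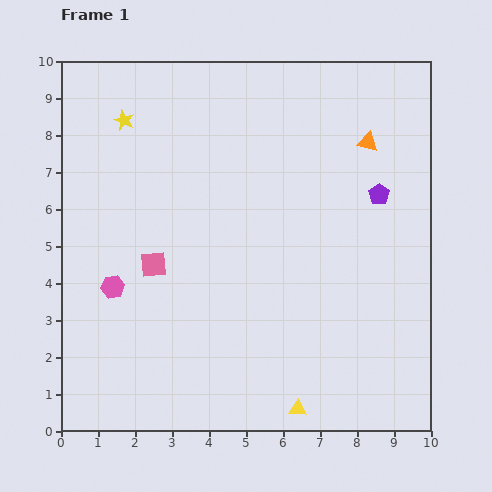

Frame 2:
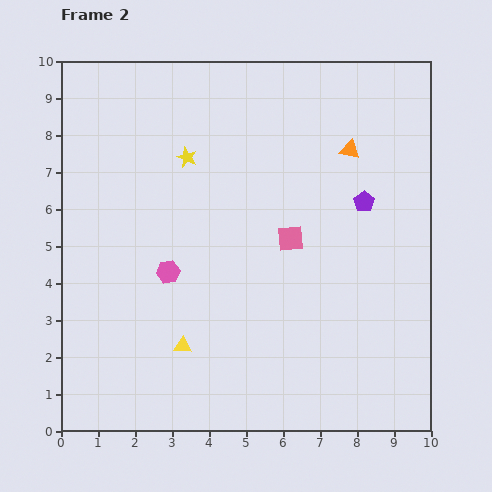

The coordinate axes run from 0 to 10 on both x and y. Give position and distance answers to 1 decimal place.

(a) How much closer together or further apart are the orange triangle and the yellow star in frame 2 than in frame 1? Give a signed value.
-2.2

Distance in frame 1: 6.6. Distance in frame 2: 4.4.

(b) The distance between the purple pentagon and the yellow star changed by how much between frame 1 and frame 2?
-2.3

Distance in frame 1: 7.2. Distance in frame 2: 4.9.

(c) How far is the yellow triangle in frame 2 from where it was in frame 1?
3.5

The yellow triangle moved from (6.4, 0.6) to (3.3, 2.3), a distance of √(3.1² + 1.7²) ≈ 3.5.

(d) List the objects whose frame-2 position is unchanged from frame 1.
none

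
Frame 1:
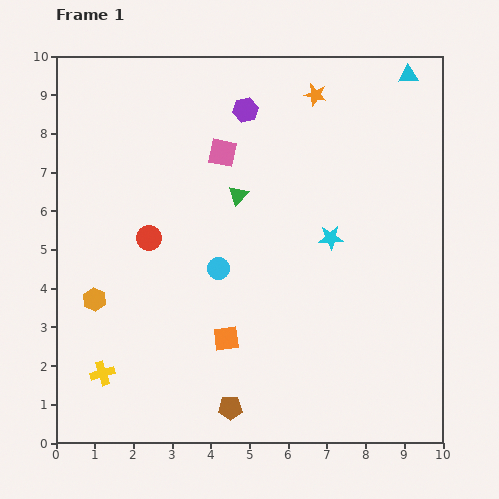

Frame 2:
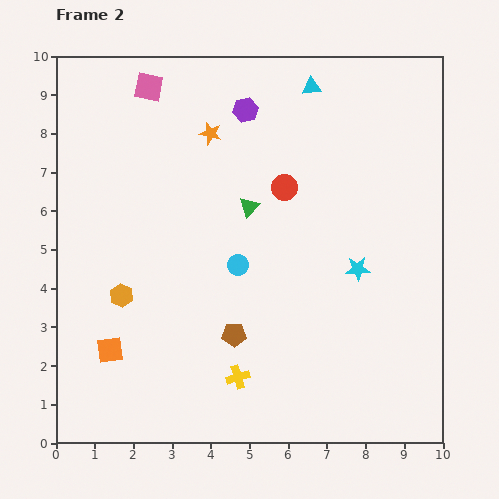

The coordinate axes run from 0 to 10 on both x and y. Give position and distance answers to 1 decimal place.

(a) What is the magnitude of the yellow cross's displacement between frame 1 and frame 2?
3.5

The yellow cross moved from (1.2, 1.8) to (4.7, 1.7), a distance of √(3.5² + 0.1²) ≈ 3.5.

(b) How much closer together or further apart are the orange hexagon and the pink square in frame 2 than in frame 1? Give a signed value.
+0.4

Distance in frame 1: 5.0. Distance in frame 2: 5.4.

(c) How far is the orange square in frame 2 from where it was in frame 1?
3.0

The orange square moved from (4.4, 2.7) to (1.4, 2.4), a distance of √(3.0² + 0.3²) ≈ 3.0.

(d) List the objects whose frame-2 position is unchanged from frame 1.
the purple hexagon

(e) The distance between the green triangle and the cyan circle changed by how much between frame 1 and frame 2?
-0.5

Distance in frame 1: 2.0. Distance in frame 2: 1.5.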